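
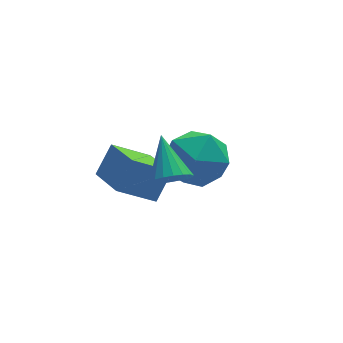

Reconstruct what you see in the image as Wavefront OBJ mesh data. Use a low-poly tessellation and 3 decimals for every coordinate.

v 1.841 -0.975 -1.588
v 2.452 -1.352 -0.956
v 0.748 -1.968 -1.124
v 1.359 -2.345 -0.492
v 1.026 -1.458 -0.363
v 1.702 -0.844 -0.651
v 1.498 -2.476 -1.429
v 2.174 -1.862 -1.717
v 2.241 -2.28 -0.858
v 1.949 -1.651 -0.2
v 1.251 -1.669 -1.88
v 0.959 -1.04 -1.222
v 0.253 -4.098 0.542
v 0.639 -4.336 0.816
v 0.287 -3.122 1.338
v 0.758 -4.209 0.656
v 0.777 -4.061 0.474
v 0.692 -3.92 0.305
v 0.52 -3.814 0.183
v 0.296 -3.764 0.132
v 0.062 -3.781 0.162
v -0.133 -3.86 0.267
v -0.253 -3.986 0.427
v -0.272 -4.134 0.609
v -0.187 -4.276 0.778
v -0.015 -4.381 0.9
v 0.21 -4.431 0.951
v 0.443 -4.415 0.921
v 0.411 -2.206 -1.972
v -0.571 -2.124 -1.379
v 0.235 -0.809 -2.458
v -0.747 -0.726 -1.865
v 0.907 -1.874 -1.195
v -0.075 -1.791 -0.602
v 0.731 -0.476 -1.681
v -0.251 -0.394 -1.088
f 1 12 6
f 1 6 2
f 1 2 8
f 1 8 11
f 1 11 12
f 2 6 10
f 6 12 5
f 12 11 3
f 11 8 7
f 8 2 9
f 4 10 5
f 4 5 3
f 4 3 7
f 4 7 9
f 4 9 10
f 5 10 6
f 3 5 12
f 7 3 11
f 9 7 8
f 10 9 2
f 14 13 16
f 14 16 15
f 16 13 17
f 16 17 15
f 17 13 18
f 17 18 15
f 18 13 19
f 18 19 15
f 19 13 20
f 19 20 15
f 20 13 21
f 20 21 15
f 21 13 22
f 21 22 15
f 22 13 23
f 22 23 15
f 23 13 24
f 23 24 15
f 24 13 25
f 24 25 15
f 25 13 26
f 25 26 15
f 26 13 27
f 26 27 15
f 27 13 28
f 27 28 15
f 28 13 14
f 28 14 15
f 30 32 29
f 33 30 29
f 29 32 31
f 31 33 29
f 30 36 32
f 34 30 33
f 34 36 30
f 32 36 31
f 35 33 31
f 31 36 35
f 35 34 33
f 36 34 35



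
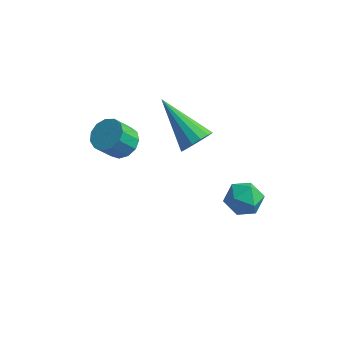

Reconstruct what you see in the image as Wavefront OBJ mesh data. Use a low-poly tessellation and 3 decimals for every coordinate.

v 1.451 -1.099 -0.838
v 1.969 -0.797 -0.359
v 2.091 -2.163 -0.861
v 2.609 -1.861 -0.382
v 1.9 -2.017 -0.133
v 1.504 -1.359 -0.118
v 2.556 -1.601 -1.102
v 2.16 -0.943 -1.087
v 2.652 -1.108 -0.521
v 2.246 -1.365 0.078
v 1.814 -1.595 -1.298
v 1.408 -1.852 -0.699
v -2.167 -2.51 1.667
v -1.695 -2.988 1.561
v -2.041 -3.508 2.368
v -2.513 -3.03 2.473
v -1.537 -2.729 1.796
v -1.882 -3.249 2.602
v -1.578 -2.401 1.989
v -1.924 -2.921 2.796
v -1.807 -2.108 2.081
v -2.153 -2.628 2.887
v -2.15 -1.942 2.04
v -2.496 -2.462 2.847
v -2.499 -1.956 1.882
v -2.844 -2.477 2.688
v -2.742 -2.147 1.655
v -3.088 -2.667 2.461
v -2.803 -2.452 1.432
v -3.148 -2.972 2.238
v -2.661 -2.776 1.283
v -3.007 -3.296 2.09
v -2.363 -3.015 1.257
v -2.709 -3.536 2.063
v -2.003 -3.094 1.36
v -2.349 -3.614 2.167
v 0.204 -1.505 1.887
v 0.481 -1.784 2.443
v -1.484 -0.895 3.033
v 0.598 -1.452 2.439
v 0.61 -1.134 2.287
v 0.513 -0.916 2.029
v 0.334 -0.856 1.732
v 0.119 -0.97 1.477
v -0.072 -1.227 1.332
v -0.189 -1.559 1.335
v -0.201 -1.876 1.487
v -0.105 -2.094 1.746
v 0.075 -2.154 2.042
v 0.289 -2.041 2.297
f 1 12 6
f 1 6 2
f 1 2 8
f 1 8 11
f 1 11 12
f 2 6 10
f 6 12 5
f 12 11 3
f 11 8 7
f 8 2 9
f 4 10 5
f 4 5 3
f 4 3 7
f 4 7 9
f 4 9 10
f 5 10 6
f 3 5 12
f 7 3 11
f 9 7 8
f 10 9 2
f 14 13 17
f 14 17 15
f 15 17 18
f 15 18 16
f 17 13 19
f 17 19 18
f 18 19 20
f 18 20 16
f 19 13 21
f 19 21 20
f 20 21 22
f 20 22 16
f 21 13 23
f 21 23 22
f 22 23 24
f 22 24 16
f 23 13 25
f 23 25 24
f 24 25 26
f 24 26 16
f 25 13 27
f 25 27 26
f 26 27 28
f 26 28 16
f 27 13 29
f 27 29 28
f 28 29 30
f 28 30 16
f 29 13 31
f 29 31 30
f 30 31 32
f 30 32 16
f 31 13 33
f 31 33 32
f 32 33 34
f 32 34 16
f 33 13 35
f 33 35 34
f 34 35 36
f 34 36 16
f 35 13 14
f 35 14 36
f 36 14 15
f 36 15 16
f 38 37 40
f 38 40 39
f 40 37 41
f 40 41 39
f 41 37 42
f 41 42 39
f 42 37 43
f 42 43 39
f 43 37 44
f 43 44 39
f 44 37 45
f 44 45 39
f 45 37 46
f 45 46 39
f 46 37 47
f 46 47 39
f 47 37 48
f 47 48 39
f 48 37 49
f 48 49 39
f 49 37 50
f 49 50 39
f 50 37 38
f 50 38 39



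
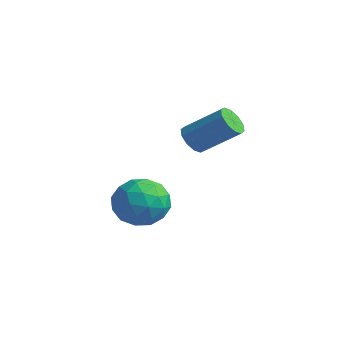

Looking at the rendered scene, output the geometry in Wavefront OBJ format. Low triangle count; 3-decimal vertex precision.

v -1.021 2.471 -2.166
v -0.612 2.682 -1.388
v -1.128 1.078 -1.732
v -0.719 1.289 -0.954
v -1.553 1.594 -1.123
v -1.487 2.455 -1.391
v -0.253 1.305 -1.729
v -0.187 2.166 -1.997
v -0.137 1.962 -1.118
v -0.94 2.14 -0.743
v -0.8 1.62 -2.377
v -1.603 1.798 -2.002
v -0.807 2.699 -1.815
v -0.933 1.061 -1.305
v -1.423 1.24 -1.404
v -1.183 1.365 -0.947
v -1.322 2.565 -1.817
v -1.081 2.689 -1.36
v -1.634 2.05 -1.204
v -0.659 1.071 -1.76
v -0.418 1.195 -1.303
v -0.557 2.395 -2.173
v -0.317 2.52 -1.716
v -0.106 1.71 -1.916
v -0.287 2.399 -1.199
v -0.35 1.581 -0.944
v -0.076 1.59 -1.399
v -0.038 2.096 -1.557
v -0.759 2.504 -0.979
v -0.822 1.686 -0.724
v -1.313 1.865 -0.823
v -1.274 2.371 -0.981
v -0.48 2.081 -0.82
v -0.918 2.074 -2.396
v -0.981 1.256 -2.141
v -0.466 1.389 -2.139
v -0.427 1.895 -2.297
v -1.39 2.179 -2.176
v -1.453 1.361 -1.921
v -1.702 1.664 -1.563
v -1.664 2.17 -1.721
v -1.26 1.679 -2.3
v 0.245 2.837 1.002
v 0.55 2.417 1.033
v 1.439 3.123 1.869
v 1.135 3.543 1.838
v 0.647 2.592 0.781
v 1.537 3.298 1.617
v 0.591 2.861 0.614
v 1.48 3.567 1.45
v 0.403 3.12 0.595
v 1.292 3.826 1.431
v 0.154 3.272 0.732
v 1.043 3.978 1.568
v -0.059 3.257 0.971
v 0.83 3.963 1.807
v -0.157 3.082 1.223
v 0.733 3.788 2.059
v -0.1 2.813 1.39
v 0.789 3.519 2.226
v 0.088 2.554 1.409
v 0.977 3.26 2.245
v 0.337 2.402 1.272
v 1.226 3.108 2.108
f 1 38 17
f 38 12 41
f 17 41 6
f 38 41 17
f 1 17 13
f 17 6 18
f 13 18 2
f 17 18 13
f 1 13 22
f 13 2 23
f 22 23 8
f 13 23 22
f 1 22 34
f 22 8 37
f 34 37 11
f 22 37 34
f 1 34 38
f 34 11 42
f 38 42 12
f 34 42 38
f 2 18 29
f 18 6 32
f 29 32 10
f 18 32 29
f 6 41 19
f 41 12 40
f 19 40 5
f 41 40 19
f 12 42 39
f 42 11 35
f 39 35 3
f 42 35 39
f 11 37 36
f 37 8 24
f 36 24 7
f 37 24 36
f 8 23 28
f 23 2 25
f 28 25 9
f 23 25 28
f 4 30 16
f 30 10 31
f 16 31 5
f 30 31 16
f 4 16 14
f 16 5 15
f 14 15 3
f 16 15 14
f 4 14 21
f 14 3 20
f 21 20 7
f 14 20 21
f 4 21 26
f 21 7 27
f 26 27 9
f 21 27 26
f 4 26 30
f 26 9 33
f 30 33 10
f 26 33 30
f 5 31 19
f 31 10 32
f 19 32 6
f 31 32 19
f 3 15 39
f 15 5 40
f 39 40 12
f 15 40 39
f 7 20 36
f 20 3 35
f 36 35 11
f 20 35 36
f 9 27 28
f 27 7 24
f 28 24 8
f 27 24 28
f 10 33 29
f 33 9 25
f 29 25 2
f 33 25 29
f 44 43 47
f 44 47 45
f 45 47 48
f 45 48 46
f 47 43 49
f 47 49 48
f 48 49 50
f 48 50 46
f 49 43 51
f 49 51 50
f 50 51 52
f 50 52 46
f 51 43 53
f 51 53 52
f 52 53 54
f 52 54 46
f 53 43 55
f 53 55 54
f 54 55 56
f 54 56 46
f 55 43 57
f 55 57 56
f 56 57 58
f 56 58 46
f 57 43 59
f 57 59 58
f 58 59 60
f 58 60 46
f 59 43 61
f 59 61 60
f 60 61 62
f 60 62 46
f 61 43 63
f 61 63 62
f 62 63 64
f 62 64 46
f 63 43 44
f 63 44 64
f 64 44 45
f 64 45 46



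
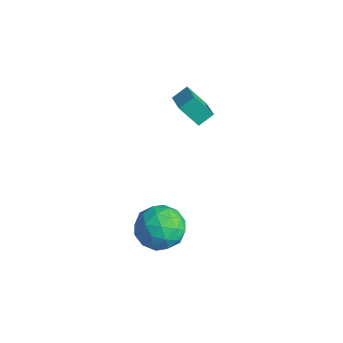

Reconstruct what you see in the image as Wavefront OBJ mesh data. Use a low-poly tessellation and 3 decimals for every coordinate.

v 1.152 -1.52 -2.206
v 2.248 -1.834 -2.608
v 1.272 -2.886 -0.812
v 2.368 -3.2 -1.214
v 2.205 -2.13 -0.675
v 2.131 -1.285 -1.537
v 1.389 -3.435 -1.883
v 1.315 -2.59 -2.745
v 2.395 -3.017 -2.409
v 2.899 -2.211 -1.662
v 0.621 -2.509 -1.758
v 1.125 -1.703 -1.011
v 1.689 -1.557 -2.53
v 1.831 -3.163 -0.89
v 1.735 -2.534 -0.574
v 2.379 -2.719 -0.81
v 1.621 -1.234 -1.9
v 2.265 -1.419 -2.136
v 2.24 -1.593 -1
v 1.255 -3.301 -1.284
v 1.899 -3.486 -1.52
v 1.141 -2.001 -2.61
v 1.785 -2.186 -2.846
v 1.28 -3.127 -2.42
v 2.42 -2.437 -2.649
v 2.49 -3.24 -1.829
v 1.915 -3.378 -2.222
v 1.871 -2.881 -2.729
v 2.717 -1.963 -2.21
v 2.787 -2.766 -1.39
v 2.692 -2.137 -1.073
v 2.648 -1.641 -1.58
v 2.803 -2.659 -2.092
v 0.733 -1.954 -2.03
v 0.803 -2.757 -1.21
v 0.872 -3.079 -1.84
v 0.828 -2.583 -2.347
v 1.03 -1.48 -1.591
v 1.1 -2.283 -0.771
v 1.649 -1.839 -0.691
v 1.605 -1.342 -1.198
v 0.717 -2.061 -1.328
v -4.409 2.585 -0.251
v -3.172 2.109 0.229
v -4.304 3.362 0.249
v -3.067 2.886 0.729
v -3.733 3.214 -1.369
v -2.496 2.738 -0.889
v -3.628 3.991 -0.869
v -2.391 3.515 -0.389
f 1 38 17
f 38 12 41
f 17 41 6
f 38 41 17
f 1 17 13
f 17 6 18
f 13 18 2
f 17 18 13
f 1 13 22
f 13 2 23
f 22 23 8
f 13 23 22
f 1 22 34
f 22 8 37
f 34 37 11
f 22 37 34
f 1 34 38
f 34 11 42
f 38 42 12
f 34 42 38
f 2 18 29
f 18 6 32
f 29 32 10
f 18 32 29
f 6 41 19
f 41 12 40
f 19 40 5
f 41 40 19
f 12 42 39
f 42 11 35
f 39 35 3
f 42 35 39
f 11 37 36
f 37 8 24
f 36 24 7
f 37 24 36
f 8 23 28
f 23 2 25
f 28 25 9
f 23 25 28
f 4 30 16
f 30 10 31
f 16 31 5
f 30 31 16
f 4 16 14
f 16 5 15
f 14 15 3
f 16 15 14
f 4 14 21
f 14 3 20
f 21 20 7
f 14 20 21
f 4 21 26
f 21 7 27
f 26 27 9
f 21 27 26
f 4 26 30
f 26 9 33
f 30 33 10
f 26 33 30
f 5 31 19
f 31 10 32
f 19 32 6
f 31 32 19
f 3 15 39
f 15 5 40
f 39 40 12
f 15 40 39
f 7 20 36
f 20 3 35
f 36 35 11
f 20 35 36
f 9 27 28
f 27 7 24
f 28 24 8
f 27 24 28
f 10 33 29
f 33 9 25
f 29 25 2
f 33 25 29
f 44 46 43
f 47 44 43
f 43 46 45
f 45 47 43
f 44 50 46
f 48 44 47
f 48 50 44
f 46 50 45
f 49 47 45
f 45 50 49
f 49 48 47
f 50 48 49



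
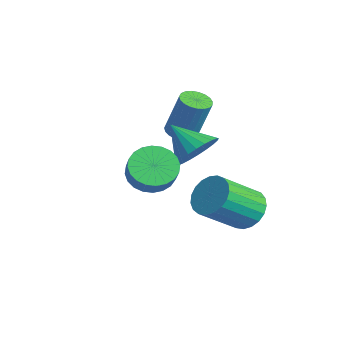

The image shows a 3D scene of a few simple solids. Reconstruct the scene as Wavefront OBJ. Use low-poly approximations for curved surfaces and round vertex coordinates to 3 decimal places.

v -2.184 0.781 0.613
v -1.555 0.519 0.507
v -1.047 0.936 2.48
v -1.676 1.199 2.587
v -1.517 0.795 0.439
v -1.009 1.212 2.412
v -1.594 1.069 0.401
v -1.086 1.486 2.374
v -1.773 1.293 0.399
v -1.265 1.71 2.373
v -2.024 1.428 0.435
v -1.515 1.846 2.408
v -2.302 1.452 0.502
v -1.794 1.869 2.475
v -2.559 1.36 0.588
v -2.051 1.777 2.561
v -2.752 1.167 0.678
v -2.244 1.585 2.651
v -2.847 0.908 0.757
v -2.339 1.326 2.73
v -2.827 0.627 0.811
v -2.319 1.045 2.785
v -2.696 0.373 0.831
v -2.188 0.79 2.805
v -2.476 0.189 0.814
v -1.968 0.607 2.787
v -2.206 0.108 0.761
v -1.698 0.525 2.735
v -1.932 0.143 0.684
v -1.424 0.56 2.657
v -1.702 0.288 0.593
v -1.194 0.706 2.567
v 2.47 1.379 -1.373
v 3.163 1.841 -0.875
v 3.302 0.184 0.471
v 2.61 -0.279 -0.027
v 2.828 1.965 -0.688
v 2.967 0.308 0.658
v 2.431 1.988 -0.619
v 2.57 0.33 0.727
v 2.041 1.905 -0.681
v 2.18 0.247 0.666
v 1.725 1.731 -0.862
v 1.864 0.074 0.484
v 1.538 1.497 -1.132
v 1.677 -0.161 0.215
v 1.513 1.242 -1.443
v 1.652 -0.416 -0.097
v 1.653 1.01 -1.742
v 1.792 -0.647 -0.396
v 1.934 0.843 -1.978
v 2.073 -0.815 -0.632
v 2.308 0.768 -2.109
v 2.447 -0.89 -0.762
v 2.71 0.798 -2.112
v 2.849 -0.859 -0.766
v 3.071 0.93 -1.988
v 3.21 -0.728 -0.642
v 3.328 1.138 -1.758
v 3.467 -0.519 -0.412
v 3.436 1.389 -1.461
v 3.576 -0.269 -0.114
v 3.378 1.637 -1.149
v 3.517 -0.02 0.198
v 1.328 -2.11 0.966
v 2.042 -2.344 0.336
v 2.685 -2.504 1.124
v 1.972 -2.27 1.754
v 2.093 -1.967 0.37
v 2.737 -2.126 1.158
v 2.028 -1.612 0.495
v 2.672 -1.771 1.283
v 1.857 -1.332 0.692
v 2.5 -1.491 1.48
v 1.605 -1.171 0.93
v 2.248 -1.33 1.718
v 1.311 -1.153 1.174
v 1.954 -1.312 1.962
v 1.019 -1.281 1.386
v 1.663 -1.44 2.174
v 0.775 -1.535 1.534
v 1.419 -1.694 2.322
v 0.615 -1.876 1.596
v 1.258 -2.036 2.384
v 0.563 -2.254 1.562
v 1.207 -2.413 2.35
v 0.628 -2.609 1.437
v 1.272 -2.768 2.225
v 0.8 -2.889 1.24
v 1.443 -3.048 2.028
v 1.052 -3.05 1.002
v 1.695 -3.209 1.79
v 1.346 -3.068 0.758
v 1.989 -3.227 1.546
v 1.637 -2.94 0.546
v 2.281 -3.099 1.334
v 1.881 -2.686 0.398
v 2.525 -2.845 1.186
v 1.377 -0.204 1.643
v 2.028 -0.897 2.039
v 0.163 -0.776 2.637
v 2.084 -0.586 2.287
v 2.033 -0.217 2.437
v 1.882 0.155 2.466
v 1.654 0.471 2.37
v 1.384 0.685 2.163
v 1.113 0.763 1.877
v 0.882 0.695 1.555
v 0.726 0.489 1.247
v 0.67 0.178 0.999
v 0.721 -0.192 0.849
v 0.872 -0.563 0.82
v 1.1 -0.88 0.916
v 1.37 -1.094 1.123
v 1.641 -1.172 1.409
v 1.872 -1.103 1.731
f 2 1 5
f 2 5 3
f 3 5 6
f 3 6 4
f 5 1 7
f 5 7 6
f 6 7 8
f 6 8 4
f 7 1 9
f 7 9 8
f 8 9 10
f 8 10 4
f 9 1 11
f 9 11 10
f 10 11 12
f 10 12 4
f 11 1 13
f 11 13 12
f 12 13 14
f 12 14 4
f 13 1 15
f 13 15 14
f 14 15 16
f 14 16 4
f 15 1 17
f 15 17 16
f 16 17 18
f 16 18 4
f 17 1 19
f 17 19 18
f 18 19 20
f 18 20 4
f 19 1 21
f 19 21 20
f 20 21 22
f 20 22 4
f 21 1 23
f 21 23 22
f 22 23 24
f 22 24 4
f 23 1 25
f 23 25 24
f 24 25 26
f 24 26 4
f 25 1 27
f 25 27 26
f 26 27 28
f 26 28 4
f 27 1 29
f 27 29 28
f 28 29 30
f 28 30 4
f 29 1 31
f 29 31 30
f 30 31 32
f 30 32 4
f 31 1 2
f 31 2 32
f 32 2 3
f 32 3 4
f 34 33 37
f 34 37 35
f 35 37 38
f 35 38 36
f 37 33 39
f 37 39 38
f 38 39 40
f 38 40 36
f 39 33 41
f 39 41 40
f 40 41 42
f 40 42 36
f 41 33 43
f 41 43 42
f 42 43 44
f 42 44 36
f 43 33 45
f 43 45 44
f 44 45 46
f 44 46 36
f 45 33 47
f 45 47 46
f 46 47 48
f 46 48 36
f 47 33 49
f 47 49 48
f 48 49 50
f 48 50 36
f 49 33 51
f 49 51 50
f 50 51 52
f 50 52 36
f 51 33 53
f 51 53 52
f 52 53 54
f 52 54 36
f 53 33 55
f 53 55 54
f 54 55 56
f 54 56 36
f 55 33 57
f 55 57 56
f 56 57 58
f 56 58 36
f 57 33 59
f 57 59 58
f 58 59 60
f 58 60 36
f 59 33 61
f 59 61 60
f 60 61 62
f 60 62 36
f 61 33 63
f 61 63 62
f 62 63 64
f 62 64 36
f 63 33 34
f 63 34 64
f 64 34 35
f 64 35 36
f 66 65 69
f 66 69 67
f 67 69 70
f 67 70 68
f 69 65 71
f 69 71 70
f 70 71 72
f 70 72 68
f 71 65 73
f 71 73 72
f 72 73 74
f 72 74 68
f 73 65 75
f 73 75 74
f 74 75 76
f 74 76 68
f 75 65 77
f 75 77 76
f 76 77 78
f 76 78 68
f 77 65 79
f 77 79 78
f 78 79 80
f 78 80 68
f 79 65 81
f 79 81 80
f 80 81 82
f 80 82 68
f 81 65 83
f 81 83 82
f 82 83 84
f 82 84 68
f 83 65 85
f 83 85 84
f 84 85 86
f 84 86 68
f 85 65 87
f 85 87 86
f 86 87 88
f 86 88 68
f 87 65 89
f 87 89 88
f 88 89 90
f 88 90 68
f 89 65 91
f 89 91 90
f 90 91 92
f 90 92 68
f 91 65 93
f 91 93 92
f 92 93 94
f 92 94 68
f 93 65 95
f 93 95 94
f 94 95 96
f 94 96 68
f 95 65 97
f 95 97 96
f 96 97 98
f 96 98 68
f 97 65 66
f 97 66 98
f 98 66 67
f 98 67 68
f 100 99 102
f 100 102 101
f 102 99 103
f 102 103 101
f 103 99 104
f 103 104 101
f 104 99 105
f 104 105 101
f 105 99 106
f 105 106 101
f 106 99 107
f 106 107 101
f 107 99 108
f 107 108 101
f 108 99 109
f 108 109 101
f 109 99 110
f 109 110 101
f 110 99 111
f 110 111 101
f 111 99 112
f 111 112 101
f 112 99 113
f 112 113 101
f 113 99 114
f 113 114 101
f 114 99 115
f 114 115 101
f 115 99 116
f 115 116 101
f 116 99 100
f 116 100 101



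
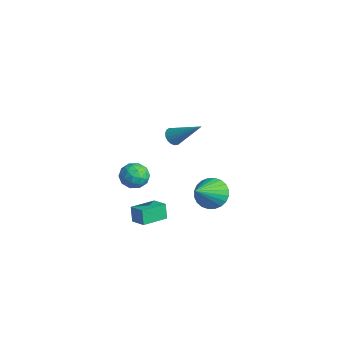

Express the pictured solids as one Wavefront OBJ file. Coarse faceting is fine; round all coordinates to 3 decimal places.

v -0.134 -1.138 2.659
v 0.224 -1.065 2.247
v 1.134 -0.222 3.921
v 0.087 -0.862 2.237
v -0.094 -0.714 2.311
v -0.282 -0.65 2.453
v -0.441 -0.683 2.637
v -0.539 -0.806 2.824
v -0.557 -0.994 2.979
v -0.491 -1.211 3.071
v -0.354 -1.414 3.08
v -0.174 -1.562 3.007
v 0.015 -1.626 2.864
v 0.174 -1.594 2.681
v 0.272 -1.471 2.493
v 0.29 -1.282 2.338
v -1.742 1.848 -3.767
v -0.865 1.986 -4.228
v -0.838 0.432 -2.473
v -0.846 2.255 -3.947
v -0.964 2.462 -3.638
v -1.2 2.576 -3.349
v -1.518 2.579 -3.123
v -1.871 2.471 -2.996
v -2.203 2.267 -2.986
v -2.466 2 -3.095
v -2.618 1.71 -3.306
v -2.637 1.44 -3.588
v -2.52 1.233 -3.897
v -2.284 1.119 -4.186
v -1.965 1.116 -4.411
v -1.613 1.224 -4.539
v -1.28 1.428 -4.549
v -1.017 1.695 -4.44
v 0.684 -3.795 -2.325
v 0.401 -3.736 -1.451
v 0.394 -2.377 -2.515
v 0.111 -2.318 -1.641
v 1.549 -3.582 -2.059
v 1.266 -3.523 -1.185
v 1.259 -2.164 -2.249
v 0.976 -2.105 -1.375
v -2.312 -1.768 -2.25
v -1.868 -1.791 -1.524
v -3.292 -2.549 -1.676
v -2.848 -2.572 -0.95
v -3.208 -1.844 -1.205
v -2.602 -1.361 -1.56
v -2.558 -2.979 -1.64
v -1.952 -2.496 -1.995
v -2.02 -2.54 -1.147
v -2.421 -1.838 -0.878
v -2.739 -2.502 -2.322
v -3.14 -1.8 -2.053
v -2.004 -1.711 -1.937
v -3.156 -2.629 -1.263
v -3.367 -2.201 -1.413
v -3.106 -2.215 -0.986
v -2.436 -1.458 -1.959
v -2.175 -1.472 -1.532
v -2.962 -1.503 -1.345
v -2.985 -2.868 -1.668
v -2.724 -2.882 -1.241
v -2.054 -2.125 -2.214
v -1.793 -2.139 -1.787
v -2.198 -2.837 -1.855
v -1.832 -2.165 -1.289
v -2.408 -2.624 -0.951
v -2.238 -2.863 -1.357
v -1.882 -2.579 -1.566
v -2.068 -1.753 -1.131
v -2.644 -2.211 -0.794
v -2.856 -1.783 -0.944
v -2.5 -1.5 -1.152
v -2.157 -2.192 -0.909
v -2.516 -2.129 -2.406
v -3.092 -2.587 -2.069
v -2.66 -2.84 -2.048
v -2.304 -2.557 -2.256
v -2.752 -1.716 -2.249
v -3.328 -2.175 -1.911
v -3.278 -1.761 -1.634
v -2.922 -1.477 -1.843
v -3.003 -2.148 -2.291
f 2 1 4
f 2 4 3
f 4 1 5
f 4 5 3
f 5 1 6
f 5 6 3
f 6 1 7
f 6 7 3
f 7 1 8
f 7 8 3
f 8 1 9
f 8 9 3
f 9 1 10
f 9 10 3
f 10 1 11
f 10 11 3
f 11 1 12
f 11 12 3
f 12 1 13
f 12 13 3
f 13 1 14
f 13 14 3
f 14 1 15
f 14 15 3
f 15 1 16
f 15 16 3
f 16 1 2
f 16 2 3
f 18 17 20
f 18 20 19
f 20 17 21
f 20 21 19
f 21 17 22
f 21 22 19
f 22 17 23
f 22 23 19
f 23 17 24
f 23 24 19
f 24 17 25
f 24 25 19
f 25 17 26
f 25 26 19
f 26 17 27
f 26 27 19
f 27 17 28
f 27 28 19
f 28 17 29
f 28 29 19
f 29 17 30
f 29 30 19
f 30 17 31
f 30 31 19
f 31 17 32
f 31 32 19
f 32 17 33
f 32 33 19
f 33 17 34
f 33 34 19
f 34 17 18
f 34 18 19
f 36 38 35
f 39 36 35
f 35 38 37
f 37 39 35
f 36 42 38
f 40 36 39
f 40 42 36
f 38 42 37
f 41 39 37
f 37 42 41
f 41 40 39
f 42 40 41
f 43 80 59
f 80 54 83
f 59 83 48
f 80 83 59
f 43 59 55
f 59 48 60
f 55 60 44
f 59 60 55
f 43 55 64
f 55 44 65
f 64 65 50
f 55 65 64
f 43 64 76
f 64 50 79
f 76 79 53
f 64 79 76
f 43 76 80
f 76 53 84
f 80 84 54
f 76 84 80
f 44 60 71
f 60 48 74
f 71 74 52
f 60 74 71
f 48 83 61
f 83 54 82
f 61 82 47
f 83 82 61
f 54 84 81
f 84 53 77
f 81 77 45
f 84 77 81
f 53 79 78
f 79 50 66
f 78 66 49
f 79 66 78
f 50 65 70
f 65 44 67
f 70 67 51
f 65 67 70
f 46 72 58
f 72 52 73
f 58 73 47
f 72 73 58
f 46 58 56
f 58 47 57
f 56 57 45
f 58 57 56
f 46 56 63
f 56 45 62
f 63 62 49
f 56 62 63
f 46 63 68
f 63 49 69
f 68 69 51
f 63 69 68
f 46 68 72
f 68 51 75
f 72 75 52
f 68 75 72
f 47 73 61
f 73 52 74
f 61 74 48
f 73 74 61
f 45 57 81
f 57 47 82
f 81 82 54
f 57 82 81
f 49 62 78
f 62 45 77
f 78 77 53
f 62 77 78
f 51 69 70
f 69 49 66
f 70 66 50
f 69 66 70
f 52 75 71
f 75 51 67
f 71 67 44
f 75 67 71



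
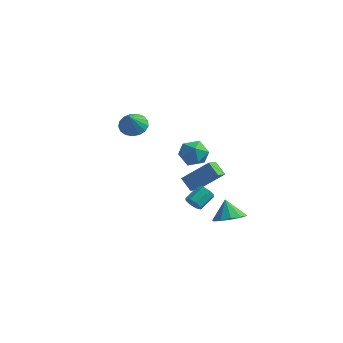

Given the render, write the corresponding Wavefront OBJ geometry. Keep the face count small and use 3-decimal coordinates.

v 3.783 -1.17 -1.696
v 4.665 -0.77 -1.411
v 3.257 -0.83 -0.544
v 4.334 -0.323 -1.694
v 3.792 -0.2 -1.977
v 3.246 -0.447 -2.153
v 2.905 -0.97 -2.155
v 2.9 -1.569 -1.98
v 3.231 -2.016 -1.697
v 3.773 -2.14 -1.414
v 4.319 -1.893 -1.238
v 4.66 -1.37 -1.236
v 1.236 -1.381 3.532
v 1.991 -1.506 4.108
v 1.809 -2.434 2.552
v 2.564 -2.559 3.128
v 1.697 -2.854 3.405
v 1.343 -2.203 4.01
v 2.457 -1.737 2.65
v 2.103 -1.086 3.255
v 2.745 -1.726 3.562
v 2.275 -2.416 4.029
v 1.525 -1.524 2.631
v 1.055 -2.214 3.098
v -3.9 0.687 2.571
v -3.223 0.319 2.124
v -3.6 -0.167 3.729
v -3.046 0.651 2.323
v -3.064 0.992 2.578
v -3.274 1.262 2.832
v -3.627 1.401 3.026
v -4.043 1.376 3.115
v -4.426 1.193 3.08
v -4.688 0.894 2.928
v -4.771 0.548 2.694
v -4.653 0.233 2.432
v -4.363 0.022 2.202
v -3.967 -0.036 2.056
v -3.556 0.071 2.028
v 1.902 -1.992 -0.741
v 2.323 -1.869 -1.121
v 2.538 -0.866 -0.559
v 2.118 -0.988 -0.179
v 1.927 -1.712 -1.249
v 2.143 -0.709 -0.687
v 1.517 -1.719 -1.079
v 1.733 -0.716 -0.517
v 1.333 -1.886 -0.711
v 1.548 -0.883 -0.149
v 1.482 -2.114 -0.361
v 1.697 -1.111 0.201
v 1.877 -2.271 -0.233
v 2.093 -1.268 0.329
v 2.287 -2.264 -0.403
v 2.503 -1.261 0.159
v 2.472 -2.097 -0.771
v 2.687 -1.094 -0.209
v 1.146 -1.081 -0.408
v 0.379 -0.863 0.245
v 1.063 -0.207 -0.796
v 0.297 0.011 -0.144
v 2.503 -0.351 0.944
v 1.737 -0.133 1.596
v 2.421 0.523 0.555
v 1.654 0.741 1.208
f 2 1 4
f 2 4 3
f 4 1 5
f 4 5 3
f 5 1 6
f 5 6 3
f 6 1 7
f 6 7 3
f 7 1 8
f 7 8 3
f 8 1 9
f 8 9 3
f 9 1 10
f 9 10 3
f 10 1 11
f 10 11 3
f 11 1 12
f 11 12 3
f 12 1 2
f 12 2 3
f 13 24 18
f 13 18 14
f 13 14 20
f 13 20 23
f 13 23 24
f 14 18 22
f 18 24 17
f 24 23 15
f 23 20 19
f 20 14 21
f 16 22 17
f 16 17 15
f 16 15 19
f 16 19 21
f 16 21 22
f 17 22 18
f 15 17 24
f 19 15 23
f 21 19 20
f 22 21 14
f 26 25 28
f 26 28 27
f 28 25 29
f 28 29 27
f 29 25 30
f 29 30 27
f 30 25 31
f 30 31 27
f 31 25 32
f 31 32 27
f 32 25 33
f 32 33 27
f 33 25 34
f 33 34 27
f 34 25 35
f 34 35 27
f 35 25 36
f 35 36 27
f 36 25 37
f 36 37 27
f 37 25 38
f 37 38 27
f 38 25 39
f 38 39 27
f 39 25 26
f 39 26 27
f 41 40 44
f 41 44 42
f 42 44 45
f 42 45 43
f 44 40 46
f 44 46 45
f 45 46 47
f 45 47 43
f 46 40 48
f 46 48 47
f 47 48 49
f 47 49 43
f 48 40 50
f 48 50 49
f 49 50 51
f 49 51 43
f 50 40 52
f 50 52 51
f 51 52 53
f 51 53 43
f 52 40 54
f 52 54 53
f 53 54 55
f 53 55 43
f 54 40 56
f 54 56 55
f 55 56 57
f 55 57 43
f 56 40 41
f 56 41 57
f 57 41 42
f 57 42 43
f 59 61 58
f 62 59 58
f 58 61 60
f 60 62 58
f 59 65 61
f 63 59 62
f 63 65 59
f 61 65 60
f 64 62 60
f 60 65 64
f 64 63 62
f 65 63 64



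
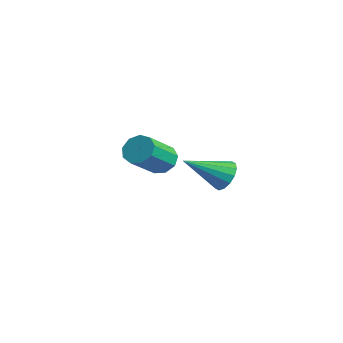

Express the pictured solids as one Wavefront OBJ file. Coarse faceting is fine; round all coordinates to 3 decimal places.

v 0.84 2.273 2.623
v 1.023 1.968 2.191
v 0.56 1.067 3.357
v 1.258 2.014 2.355
v 1.38 2.129 2.591
v 1.358 2.283 2.836
v 1.197 2.434 3.023
v 0.94 2.543 3.103
v 0.656 2.579 3.055
v 0.422 2.533 2.89
v 0.3 2.418 2.654
v 0.322 2.264 2.41
v 0.483 2.112 2.222
v 0.74 2.004 2.142
v -2.958 2.161 1.762
v -2.52 2.072 1.408
v -2.065 1.069 2.223
v -2.502 1.159 2.578
v -2.422 2.336 1.678
v -1.966 1.333 2.493
v -2.574 2.518 1.987
v -2.119 1.515 2.802
v -2.905 2.533 2.191
v -2.45 1.531 3.006
v -3.262 2.375 2.195
v -2.806 1.372 3.01
v -3.476 2.116 1.996
v -3.02 1.114 2.811
v -3.447 1.879 1.688
v -2.992 0.876 2.503
v -3.19 1.774 1.415
v -2.734 0.771 2.23
v -2.824 1.85 1.304
v -2.368 0.847 2.119
f 2 1 4
f 2 4 3
f 4 1 5
f 4 5 3
f 5 1 6
f 5 6 3
f 6 1 7
f 6 7 3
f 7 1 8
f 7 8 3
f 8 1 9
f 8 9 3
f 9 1 10
f 9 10 3
f 10 1 11
f 10 11 3
f 11 1 12
f 11 12 3
f 12 1 13
f 12 13 3
f 13 1 14
f 13 14 3
f 14 1 2
f 14 2 3
f 16 15 19
f 16 19 17
f 17 19 20
f 17 20 18
f 19 15 21
f 19 21 20
f 20 21 22
f 20 22 18
f 21 15 23
f 21 23 22
f 22 23 24
f 22 24 18
f 23 15 25
f 23 25 24
f 24 25 26
f 24 26 18
f 25 15 27
f 25 27 26
f 26 27 28
f 26 28 18
f 27 15 29
f 27 29 28
f 28 29 30
f 28 30 18
f 29 15 31
f 29 31 30
f 30 31 32
f 30 32 18
f 31 15 33
f 31 33 32
f 32 33 34
f 32 34 18
f 33 15 16
f 33 16 34
f 34 16 17
f 34 17 18



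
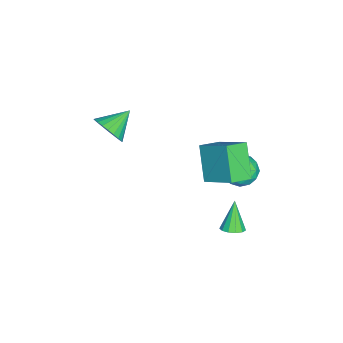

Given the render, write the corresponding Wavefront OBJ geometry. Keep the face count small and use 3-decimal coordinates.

v -0.476 -2.681 3.213
v 0.181 -2.232 3.674
v -1.524 -1.879 3.927
v 0.144 -2.023 3.384
v 0.012 -1.914 3.069
v -0.194 -1.922 2.775
v -0.444 -2.045 2.548
v -0.698 -2.265 2.422
v -0.918 -2.549 2.417
v -1.071 -2.852 2.532
v -1.134 -3.129 2.752
v -1.096 -3.338 3.041
v -0.964 -3.447 3.357
v -0.758 -3.439 3.65
v -0.509 -3.316 3.878
v -0.254 -3.096 4.003
v -0.034 -2.812 4.009
v 0.119 -2.509 3.893
v -3.603 3.577 -2.401
v -3.046 3.98 -1.705
v -3.734 2.26 -1.535
v -3.177 2.663 -0.839
v -4.078 3.006 -1.004
v -3.997 3.82 -1.54
v -2.783 2.42 -1.7
v -2.702 3.234 -2.236
v -2.54 3.264 -1.272
v -3.34 3.627 -0.842
v -3.44 2.613 -2.398
v -4.24 2.976 -1.968
v -3.313 3.894 -2.129
v -3.467 2.346 -1.111
v -3.996 2.548 -1.208
v -3.669 2.784 -0.799
v -3.872 3.801 -2.032
v -3.545 4.037 -1.623
v -4.151 3.465 -1.211
v -3.235 2.203 -1.617
v -2.908 2.439 -1.208
v -3.111 3.456 -2.441
v -2.784 3.692 -2.032
v -2.629 2.775 -2.029
v -2.688 3.71 -1.466
v -2.765 2.936 -0.956
v -2.534 2.793 -1.463
v -2.486 3.272 -1.777
v -3.158 3.923 -1.213
v -3.235 3.149 -0.703
v -3.765 3.351 -0.801
v -3.717 3.829 -1.115
v -2.861 3.503 -0.958
v -3.545 3.091 -2.537
v -3.622 2.317 -2.027
v -3.063 2.411 -2.125
v -3.015 2.889 -2.439
v -4.015 3.304 -2.284
v -4.092 2.53 -1.774
v -4.294 2.968 -1.463
v -4.246 3.447 -1.777
v -3.919 2.737 -2.282
v 2.161 3.841 -0.191
v 2.69 3.738 0.095
v 1.399 3.759 1.191
v 2.647 4.079 0.091
v 2.449 4.344 -0.002
v 2.161 4.45 -0.155
v 1.872 4.362 -0.32
v 1.675 4.108 -0.443
v 1.633 3.77 -0.487
v 1.758 3.454 -0.436
v 2.012 3.261 -0.307
v 2.313 3.252 -0.142
v 2.566 3.429 0.008
v -2.742 1.196 0.63
v -1.974 2.667 1.728
v -3.638 1.995 0.187
v -2.87 3.466 1.285
v -1.51 1.714 -0.925
v -0.742 3.185 0.173
v -2.406 2.513 -1.368
v -1.638 3.984 -0.27
f 2 1 4
f 2 4 3
f 4 1 5
f 4 5 3
f 5 1 6
f 5 6 3
f 6 1 7
f 6 7 3
f 7 1 8
f 7 8 3
f 8 1 9
f 8 9 3
f 9 1 10
f 9 10 3
f 10 1 11
f 10 11 3
f 11 1 12
f 11 12 3
f 12 1 13
f 12 13 3
f 13 1 14
f 13 14 3
f 14 1 15
f 14 15 3
f 15 1 16
f 15 16 3
f 16 1 17
f 16 17 3
f 17 1 18
f 17 18 3
f 18 1 2
f 18 2 3
f 19 56 35
f 56 30 59
f 35 59 24
f 56 59 35
f 19 35 31
f 35 24 36
f 31 36 20
f 35 36 31
f 19 31 40
f 31 20 41
f 40 41 26
f 31 41 40
f 19 40 52
f 40 26 55
f 52 55 29
f 40 55 52
f 19 52 56
f 52 29 60
f 56 60 30
f 52 60 56
f 20 36 47
f 36 24 50
f 47 50 28
f 36 50 47
f 24 59 37
f 59 30 58
f 37 58 23
f 59 58 37
f 30 60 57
f 60 29 53
f 57 53 21
f 60 53 57
f 29 55 54
f 55 26 42
f 54 42 25
f 55 42 54
f 26 41 46
f 41 20 43
f 46 43 27
f 41 43 46
f 22 48 34
f 48 28 49
f 34 49 23
f 48 49 34
f 22 34 32
f 34 23 33
f 32 33 21
f 34 33 32
f 22 32 39
f 32 21 38
f 39 38 25
f 32 38 39
f 22 39 44
f 39 25 45
f 44 45 27
f 39 45 44
f 22 44 48
f 44 27 51
f 48 51 28
f 44 51 48
f 23 49 37
f 49 28 50
f 37 50 24
f 49 50 37
f 21 33 57
f 33 23 58
f 57 58 30
f 33 58 57
f 25 38 54
f 38 21 53
f 54 53 29
f 38 53 54
f 27 45 46
f 45 25 42
f 46 42 26
f 45 42 46
f 28 51 47
f 51 27 43
f 47 43 20
f 51 43 47
f 62 61 64
f 62 64 63
f 64 61 65
f 64 65 63
f 65 61 66
f 65 66 63
f 66 61 67
f 66 67 63
f 67 61 68
f 67 68 63
f 68 61 69
f 68 69 63
f 69 61 70
f 69 70 63
f 70 61 71
f 70 71 63
f 71 61 72
f 71 72 63
f 72 61 73
f 72 73 63
f 73 61 62
f 73 62 63
f 75 77 74
f 78 75 74
f 74 77 76
f 76 78 74
f 75 81 77
f 79 75 78
f 79 81 75
f 77 81 76
f 80 78 76
f 76 81 80
f 80 79 78
f 81 79 80



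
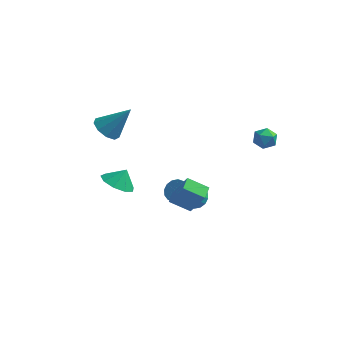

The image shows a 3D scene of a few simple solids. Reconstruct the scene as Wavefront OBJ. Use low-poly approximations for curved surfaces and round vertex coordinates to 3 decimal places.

v 3.574 4.592 0.434
v 4.283 4.37 0.508
v 3.237 3.45 0.232
v 3.946 3.228 0.306
v 3.569 3.478 0.9
v 3.778 4.184 1.025
v 3.742 3.636 -0.285
v 3.951 4.342 -0.16
v 4.387 3.779 0.064
v 4.28 3.681 0.796
v 3.24 4.139 -0.056
v 3.133 4.041 0.676
v -3.738 -0.2 2.155
v -3.055 -0.127 1.59
v -2.542 0.3 3.665
v -3.342 0.408 1.64
v -3.815 0.658 1.931
v -4.251 0.506 2.328
v -4.448 0.024 2.643
v -4.312 -0.563 2.731
v -3.908 -0.98 2.549
v -3.425 -1.033 2.183
v -3.088 -0.696 1.804
v 2.095 -3.351 -0.504
v 0.994 -3.554 0.097
v 2.032 -2.539 -0.344
v 0.932 -2.742 0.256
v 2.948 -3.578 0.984
v 1.848 -3.781 1.584
v 2.886 -2.766 1.143
v 1.785 -2.969 1.744
v 0.573 1.917 -3.975
v 0.979 1.384 -4.29
v 0.293 -0.03 -2.779
v -0.113 0.503 -2.465
v 1.211 1.547 -4.032
v 0.525 0.133 -2.522
v 1.273 1.808 -3.759
v 0.586 0.394 -2.249
v 1.146 2.099 -3.544
v 0.46 0.685 -2.034
v 0.867 2.341 -3.445
v 0.18 0.927 -1.934
v 0.508 2.47 -3.487
v -0.178 1.056 -1.977
v 0.167 2.45 -3.661
v -0.519 1.036 -2.15
v -0.065 2.287 -3.918
v -0.751 0.873 -2.408
v -0.126 2.026 -4.191
v -0.813 0.612 -2.681
v -0 1.735 -4.406
v -0.686 0.321 -2.896
v 0.28 1.493 -4.506
v -0.407 0.079 -2.995
v 0.638 1.364 -4.463
v -0.048 -0.05 -2.953
v -3.584 0.774 -3.02
v -2.827 1.234 -3.566
v -3.196 1.206 -2.12
v -3.394 1.662 -3.527
v -4.05 1.675 -3.251
v -4.487 1.266 -2.866
v -4.502 0.628 -2.554
v -4.087 0.057 -2.459
v -3.437 -0.177 -2.627
v -2.855 0.033 -2.978
v -2.615 0.591 -3.349
f 1 12 6
f 1 6 2
f 1 2 8
f 1 8 11
f 1 11 12
f 2 6 10
f 6 12 5
f 12 11 3
f 11 8 7
f 8 2 9
f 4 10 5
f 4 5 3
f 4 3 7
f 4 7 9
f 4 9 10
f 5 10 6
f 3 5 12
f 7 3 11
f 9 7 8
f 10 9 2
f 14 13 16
f 14 16 15
f 16 13 17
f 16 17 15
f 17 13 18
f 17 18 15
f 18 13 19
f 18 19 15
f 19 13 20
f 19 20 15
f 20 13 21
f 20 21 15
f 21 13 22
f 21 22 15
f 22 13 23
f 22 23 15
f 23 13 14
f 23 14 15
f 25 27 24
f 28 25 24
f 24 27 26
f 26 28 24
f 25 31 27
f 29 25 28
f 29 31 25
f 27 31 26
f 30 28 26
f 26 31 30
f 30 29 28
f 31 29 30
f 33 32 36
f 33 36 34
f 34 36 37
f 34 37 35
f 36 32 38
f 36 38 37
f 37 38 39
f 37 39 35
f 38 32 40
f 38 40 39
f 39 40 41
f 39 41 35
f 40 32 42
f 40 42 41
f 41 42 43
f 41 43 35
f 42 32 44
f 42 44 43
f 43 44 45
f 43 45 35
f 44 32 46
f 44 46 45
f 45 46 47
f 45 47 35
f 46 32 48
f 46 48 47
f 47 48 49
f 47 49 35
f 48 32 50
f 48 50 49
f 49 50 51
f 49 51 35
f 50 32 52
f 50 52 51
f 51 52 53
f 51 53 35
f 52 32 54
f 52 54 53
f 53 54 55
f 53 55 35
f 54 32 56
f 54 56 55
f 55 56 57
f 55 57 35
f 56 32 33
f 56 33 57
f 57 33 34
f 57 34 35
f 59 58 61
f 59 61 60
f 61 58 62
f 61 62 60
f 62 58 63
f 62 63 60
f 63 58 64
f 63 64 60
f 64 58 65
f 64 65 60
f 65 58 66
f 65 66 60
f 66 58 67
f 66 67 60
f 67 58 68
f 67 68 60
f 68 58 59
f 68 59 60



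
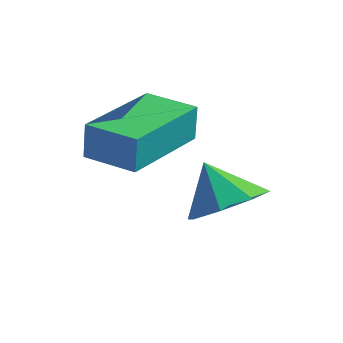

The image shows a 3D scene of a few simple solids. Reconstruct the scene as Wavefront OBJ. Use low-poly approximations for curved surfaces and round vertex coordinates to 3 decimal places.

v -2.456 3.738 1.895
v -1.961 4.26 2.267
v -3.024 3.642 2.785
v -2.44 4.542 1.992
v -2.929 4.353 1.66
v -3.14 3.804 1.466
v -2.951 3.216 1.523
v -2.472 2.934 1.798
v -1.984 3.123 2.129
v -1.772 3.673 2.324
v -4.174 1.867 3.04
v -4.08 1.839 3.864
v -4.717 3.683 3.163
v -4.624 3.656 3.987
v -3.136 2.184 2.933
v -3.043 2.157 3.757
v -3.68 4.001 3.056
v -3.586 3.973 3.88
f 2 1 4
f 2 4 3
f 4 1 5
f 4 5 3
f 5 1 6
f 5 6 3
f 6 1 7
f 6 7 3
f 7 1 8
f 7 8 3
f 8 1 9
f 8 9 3
f 9 1 10
f 9 10 3
f 10 1 2
f 10 2 3
f 12 14 11
f 15 12 11
f 11 14 13
f 13 15 11
f 12 18 14
f 16 12 15
f 16 18 12
f 14 18 13
f 17 15 13
f 13 18 17
f 17 16 15
f 18 16 17



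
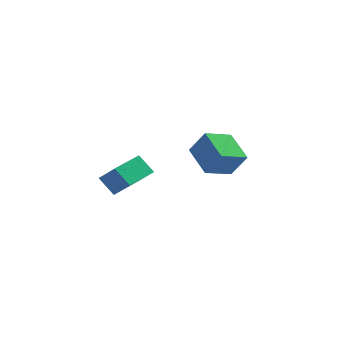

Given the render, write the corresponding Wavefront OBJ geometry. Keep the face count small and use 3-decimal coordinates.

v 1.254 3.206 -1.804
v 0.01 2.147 -1.204
v 0.334 4.733 -1.014
v -0.91 3.674 -0.414
v 2.07 3.006 -0.466
v 0.826 1.947 0.134
v 1.15 4.533 0.324
v -0.094 3.474 0.924
v -3.92 -2.973 -0.099
v -4.674 -2.564 0.769
v -2.96 -1.276 -0.064
v -3.715 -0.867 0.803
v -3.105 -3.453 0.837
v -3.86 -3.044 1.704
v -2.146 -1.756 0.871
v -2.9 -1.347 1.739
f 2 4 1
f 5 2 1
f 1 4 3
f 3 5 1
f 2 8 4
f 6 2 5
f 6 8 2
f 4 8 3
f 7 5 3
f 3 8 7
f 7 6 5
f 8 6 7
f 10 12 9
f 13 10 9
f 9 12 11
f 11 13 9
f 10 16 12
f 14 10 13
f 14 16 10
f 12 16 11
f 15 13 11
f 11 16 15
f 15 14 13
f 16 14 15



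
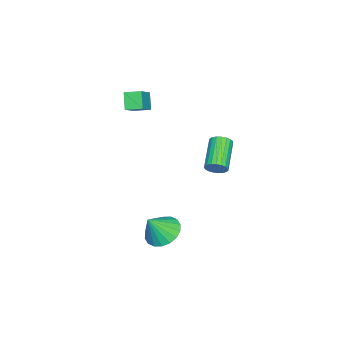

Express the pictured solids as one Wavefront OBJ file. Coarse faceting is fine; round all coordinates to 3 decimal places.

v 0.009 3.5 0.803
v 0.267 3.376 1.238
v -1.132 3.115 1.991
v -1.389 3.24 1.557
v 0.239 3.589 1.261
v -1.159 3.329 2.015
v 0.172 3.787 1.205
v -1.226 3.527 1.959
v 0.077 3.935 1.08
v -1.321 3.675 1.833
v -0.03 4.008 0.906
v -1.428 3.748 1.66
v -0.13 3.994 0.715
v -1.528 3.733 1.469
v -0.206 3.893 0.54
v -1.605 3.633 1.293
v -0.245 3.725 0.409
v -1.643 3.465 1.163
v -0.24 3.518 0.347
v -1.638 3.258 1.101
v -0.192 3.308 0.364
v -1.59 3.048 1.117
v -0.109 3.131 0.456
v -1.507 2.871 1.21
v -0.006 3.018 0.609
v -1.404 2.758 1.363
v 0.1 2.988 0.795
v -1.298 2.728 1.549
v 0.19 3.047 0.983
v -1.208 2.787 1.736
v 0.249 3.184 1.139
v -1.149 2.924 1.893
v -3.417 -1.575 1.077
v -3.936 -1.827 1.832
v -3.567 -0.795 1.233
v -4.087 -1.046 1.988
v -2.233 -1.514 1.912
v -2.753 -1.765 2.667
v -2.384 -0.733 2.068
v -2.903 -0.985 2.823
v -0.015 1.061 -4.022
v 0.782 1.329 -4.344
v 0.595 0.599 -2.898
v 0.654 1.651 -4.143
v 0.395 1.856 -3.917
v 0.054 1.904 -3.712
v -0.301 1.785 -3.569
v -0.599 1.522 -3.515
v -0.781 1.169 -3.562
v -0.812 0.794 -3.7
v -0.684 0.472 -3.902
v -0.424 0.267 -4.127
v -0.083 0.219 -4.332
v 0.271 0.338 -4.475
v 0.569 0.6 -4.529
v 0.751 0.954 -4.482
f 2 1 5
f 2 5 3
f 3 5 6
f 3 6 4
f 5 1 7
f 5 7 6
f 6 7 8
f 6 8 4
f 7 1 9
f 7 9 8
f 8 9 10
f 8 10 4
f 9 1 11
f 9 11 10
f 10 11 12
f 10 12 4
f 11 1 13
f 11 13 12
f 12 13 14
f 12 14 4
f 13 1 15
f 13 15 14
f 14 15 16
f 14 16 4
f 15 1 17
f 15 17 16
f 16 17 18
f 16 18 4
f 17 1 19
f 17 19 18
f 18 19 20
f 18 20 4
f 19 1 21
f 19 21 20
f 20 21 22
f 20 22 4
f 21 1 23
f 21 23 22
f 22 23 24
f 22 24 4
f 23 1 25
f 23 25 24
f 24 25 26
f 24 26 4
f 25 1 27
f 25 27 26
f 26 27 28
f 26 28 4
f 27 1 29
f 27 29 28
f 28 29 30
f 28 30 4
f 29 1 31
f 29 31 30
f 30 31 32
f 30 32 4
f 31 1 2
f 31 2 32
f 32 2 3
f 32 3 4
f 34 36 33
f 37 34 33
f 33 36 35
f 35 37 33
f 34 40 36
f 38 34 37
f 38 40 34
f 36 40 35
f 39 37 35
f 35 40 39
f 39 38 37
f 40 38 39
f 42 41 44
f 42 44 43
f 44 41 45
f 44 45 43
f 45 41 46
f 45 46 43
f 46 41 47
f 46 47 43
f 47 41 48
f 47 48 43
f 48 41 49
f 48 49 43
f 49 41 50
f 49 50 43
f 50 41 51
f 50 51 43
f 51 41 52
f 51 52 43
f 52 41 53
f 52 53 43
f 53 41 54
f 53 54 43
f 54 41 55
f 54 55 43
f 55 41 56
f 55 56 43
f 56 41 42
f 56 42 43



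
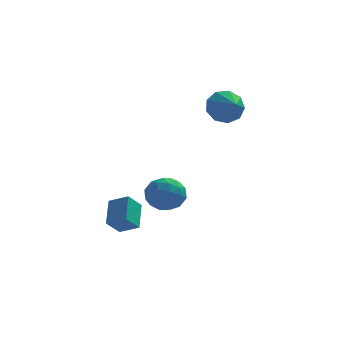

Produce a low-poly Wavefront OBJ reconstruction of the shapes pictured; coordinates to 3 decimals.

v -3.511 -0.563 -3.598
v -4.114 -1.169 -2.784
v -3.492 0.778 -2.586
v -4.095 0.172 -1.773
v -2.505 -0.932 -3.127
v -3.108 -1.538 -2.314
v -2.486 0.409 -2.116
v -3.089 -0.197 -1.302
v -1.897 -1.779 0.145
v -1.063 -1.295 -0.371
v -1.197 -3.365 -0.209
v -0.363 -2.881 -0.725
v -0.462 -2.79 0.36
v -0.894 -1.81 0.579
v -1.366 -2.85 -1.159
v -1.798 -1.87 -0.94
v -0.734 -1.957 -1.177
v -0.175 -1.921 -0.238
v -2.085 -2.739 -0.342
v -1.526 -2.703 0.597
v -1.541 -1.398 -0.082
v -0.719 -3.262 -0.498
v -0.777 -3.209 0.14
v -0.286 -2.925 -0.163
v -1.442 -1.7 0.477
v -0.952 -1.416 0.173
v -0.598 -2.295 0.603
v -1.308 -3.244 -0.753
v -0.818 -2.96 -1.057
v -1.974 -1.735 -0.417
v -1.483 -1.451 -0.72
v -1.662 -2.365 -1.183
v -0.858 -1.503 -0.859
v -0.447 -2.435 -1.067
v -1.036 -2.417 -1.322
v -1.29 -1.84 -1.193
v -0.529 -1.481 -0.307
v -0.118 -2.413 -0.515
v -0.176 -2.36 0.123
v -0.43 -1.784 0.252
v -0.336 -1.87 -0.78
v -2.142 -2.247 -0.065
v -1.731 -3.179 -0.273
v -1.83 -2.876 -0.832
v -2.084 -2.3 -0.703
v -1.813 -2.225 0.487
v -1.402 -3.157 0.279
v -0.97 -2.82 0.613
v -1.224 -2.243 0.742
v -1.924 -2.79 0.2
v 1.539 4.351 3.412
v 2.296 4.387 2.614
v 2.141 3.149 3.928
v 2.538 4.768 3.217
v 2.313 4.953 3.91
v 1.726 4.857 4.371
v 1.051 4.524 4.382
v 0.605 4.11 3.94
v 0.595 3.809 3.25
v 1.028 3.762 2.636
v 1.699 3.99 2.385
f 2 4 1
f 5 2 1
f 1 4 3
f 3 5 1
f 2 8 4
f 6 2 5
f 6 8 2
f 4 8 3
f 7 5 3
f 3 8 7
f 7 6 5
f 8 6 7
f 9 46 25
f 46 20 49
f 25 49 14
f 46 49 25
f 9 25 21
f 25 14 26
f 21 26 10
f 25 26 21
f 9 21 30
f 21 10 31
f 30 31 16
f 21 31 30
f 9 30 42
f 30 16 45
f 42 45 19
f 30 45 42
f 9 42 46
f 42 19 50
f 46 50 20
f 42 50 46
f 10 26 37
f 26 14 40
f 37 40 18
f 26 40 37
f 14 49 27
f 49 20 48
f 27 48 13
f 49 48 27
f 20 50 47
f 50 19 43
f 47 43 11
f 50 43 47
f 19 45 44
f 45 16 32
f 44 32 15
f 45 32 44
f 16 31 36
f 31 10 33
f 36 33 17
f 31 33 36
f 12 38 24
f 38 18 39
f 24 39 13
f 38 39 24
f 12 24 22
f 24 13 23
f 22 23 11
f 24 23 22
f 12 22 29
f 22 11 28
f 29 28 15
f 22 28 29
f 12 29 34
f 29 15 35
f 34 35 17
f 29 35 34
f 12 34 38
f 34 17 41
f 38 41 18
f 34 41 38
f 13 39 27
f 39 18 40
f 27 40 14
f 39 40 27
f 11 23 47
f 23 13 48
f 47 48 20
f 23 48 47
f 15 28 44
f 28 11 43
f 44 43 19
f 28 43 44
f 17 35 36
f 35 15 32
f 36 32 16
f 35 32 36
f 18 41 37
f 41 17 33
f 37 33 10
f 41 33 37
f 52 51 54
f 52 54 53
f 54 51 55
f 54 55 53
f 55 51 56
f 55 56 53
f 56 51 57
f 56 57 53
f 57 51 58
f 57 58 53
f 58 51 59
f 58 59 53
f 59 51 60
f 59 60 53
f 60 51 61
f 60 61 53
f 61 51 52
f 61 52 53



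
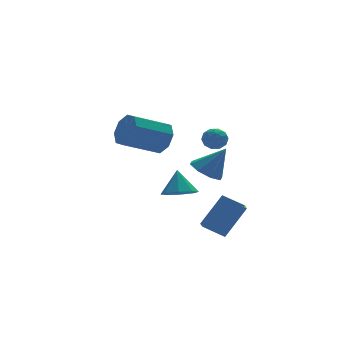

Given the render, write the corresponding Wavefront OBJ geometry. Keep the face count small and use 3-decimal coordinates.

v -0.144 -4.571 -4.059
v -0.941 -3.653 -3.571
v 0.342 -3.829 -4.658
v -0.455 -2.912 -4.17
v 1.235 -4.208 -2.49
v 0.438 -3.291 -2.002
v 1.721 -3.467 -3.089
v 0.924 -2.549 -2.601
v 1.088 3.063 -4.438
v 2.039 3.311 -4.711
v 1.292 3.817 -3.042
v 1.516 3.85 -4.926
v 0.743 3.929 -4.854
v 0.171 3.5 -4.539
v 0.137 2.816 -4.165
v 0.659 2.276 -3.951
v 1.433 2.198 -4.022
v 2.004 2.627 -4.337
v -1.508 -0.359 1.227
v -1.153 0.188 2.025
v -3.158 0.165 2.931
v -3.512 -0.381 2.133
v -1.422 0.645 1.442
v -3.427 0.622 2.347
v -1.741 0.514 0.733
v -3.746 0.491 1.638
v -1.923 -0.128 0.313
v -3.928 -0.151 1.219
v -1.862 -0.905 0.429
v -3.867 -0.928 1.335
v -1.593 -1.362 1.013
v -3.598 -1.385 1.918
v -1.274 -1.231 1.722
v -3.279 -1.254 2.627
v -1.092 -0.589 2.141
v -3.097 -0.612 3.047
v 0.505 -1.314 -1.04
v 1.258 -0.74 -1.361
v 1.435 -1.686 0.48
v 0.745 -0.348 -0.95
v 0.091 -0.521 -0.592
v -0.32 -1.159 -0.496
v -0.249 -1.888 -0.718
v 0.264 -2.281 -1.129
v 0.918 -2.107 -1.487
v 1.33 -1.469 -1.583
v 1.357 0.818 0.048
v 1.669 1.024 0.682
v 2.031 -0.164 0.038
v 2.343 0.042 0.672
v 1.637 -0.166 0.659
v 1.22 0.441 0.666
v 2.48 0.419 0.054
v 2.063 1.026 0.061
v 2.362 0.778 0.686
v 1.842 0.416 1.06
v 1.858 0.444 -0.34
v 1.338 0.082 0.034
v 1.454 1.007 0.366
v 2.246 -0.147 0.354
v 1.831 -0.27 0.346
v 2.014 -0.148 0.719
v 1.19 0.664 0.357
v 1.373 0.786 0.729
v 1.355 0.086 0.716
v 2.327 0.074 -0.009
v 2.51 0.196 0.363
v 1.686 1.008 0.001
v 1.869 1.13 0.374
v 2.345 0.774 0.004
v 2.045 0.984 0.741
v 2.441 0.407 0.735
v 2.521 0.628 0.372
v 2.276 0.985 0.376
v 1.739 0.771 0.961
v 2.135 0.194 0.954
v 1.72 0.072 0.947
v 1.475 0.428 0.951
v 2.146 0.627 0.963
v 1.565 0.666 -0.234
v 1.961 0.089 -0.241
v 2.225 0.432 -0.231
v 1.98 0.788 -0.227
v 1.259 0.453 -0.015
v 1.655 -0.124 -0.021
v 1.424 -0.125 0.344
v 1.179 0.232 0.348
v 1.554 0.233 -0.243
f 2 4 1
f 5 2 1
f 1 4 3
f 3 5 1
f 2 8 4
f 6 2 5
f 6 8 2
f 4 8 3
f 7 5 3
f 3 8 7
f 7 6 5
f 8 6 7
f 10 9 12
f 10 12 11
f 12 9 13
f 12 13 11
f 13 9 14
f 13 14 11
f 14 9 15
f 14 15 11
f 15 9 16
f 15 16 11
f 16 9 17
f 16 17 11
f 17 9 18
f 17 18 11
f 18 9 10
f 18 10 11
f 20 19 23
f 20 23 21
f 21 23 24
f 21 24 22
f 23 19 25
f 23 25 24
f 24 25 26
f 24 26 22
f 25 19 27
f 25 27 26
f 26 27 28
f 26 28 22
f 27 19 29
f 27 29 28
f 28 29 30
f 28 30 22
f 29 19 31
f 29 31 30
f 30 31 32
f 30 32 22
f 31 19 33
f 31 33 32
f 32 33 34
f 32 34 22
f 33 19 35
f 33 35 34
f 34 35 36
f 34 36 22
f 35 19 20
f 35 20 36
f 36 20 21
f 36 21 22
f 38 37 40
f 38 40 39
f 40 37 41
f 40 41 39
f 41 37 42
f 41 42 39
f 42 37 43
f 42 43 39
f 43 37 44
f 43 44 39
f 44 37 45
f 44 45 39
f 45 37 46
f 45 46 39
f 46 37 38
f 46 38 39
f 47 84 63
f 84 58 87
f 63 87 52
f 84 87 63
f 47 63 59
f 63 52 64
f 59 64 48
f 63 64 59
f 47 59 68
f 59 48 69
f 68 69 54
f 59 69 68
f 47 68 80
f 68 54 83
f 80 83 57
f 68 83 80
f 47 80 84
f 80 57 88
f 84 88 58
f 80 88 84
f 48 64 75
f 64 52 78
f 75 78 56
f 64 78 75
f 52 87 65
f 87 58 86
f 65 86 51
f 87 86 65
f 58 88 85
f 88 57 81
f 85 81 49
f 88 81 85
f 57 83 82
f 83 54 70
f 82 70 53
f 83 70 82
f 54 69 74
f 69 48 71
f 74 71 55
f 69 71 74
f 50 76 62
f 76 56 77
f 62 77 51
f 76 77 62
f 50 62 60
f 62 51 61
f 60 61 49
f 62 61 60
f 50 60 67
f 60 49 66
f 67 66 53
f 60 66 67
f 50 67 72
f 67 53 73
f 72 73 55
f 67 73 72
f 50 72 76
f 72 55 79
f 76 79 56
f 72 79 76
f 51 77 65
f 77 56 78
f 65 78 52
f 77 78 65
f 49 61 85
f 61 51 86
f 85 86 58
f 61 86 85
f 53 66 82
f 66 49 81
f 82 81 57
f 66 81 82
f 55 73 74
f 73 53 70
f 74 70 54
f 73 70 74
f 56 79 75
f 79 55 71
f 75 71 48
f 79 71 75



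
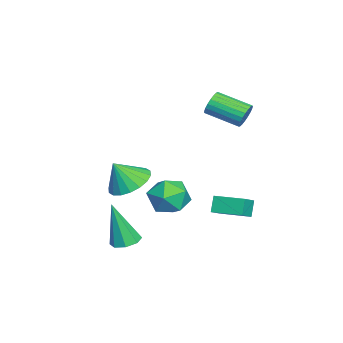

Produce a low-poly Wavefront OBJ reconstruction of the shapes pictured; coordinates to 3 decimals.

v -1.63 0.625 -1.425
v -0.861 0.316 -0.939
v -1.176 1.974 -1.284
v -0.408 1.665 -0.798
v -1.192 0.555 -2.162
v -0.424 0.246 -1.676
v -0.739 1.904 -2.021
v 0.03 1.595 -1.535
v 1.63 -3.003 -2.456
v 2.302 -2.903 -2.429
v 1.63 -3.577 -0.364
v 2.031 -2.474 -2.311
v 1.526 -2.355 -2.278
v 1.081 -2.615 -2.35
v 0.957 -3.103 -2.483
v 1.228 -3.532 -2.601
v 1.733 -3.651 -2.634
v 2.178 -3.39 -2.563
v 0.034 -0.9 0.3
v 0.411 -0.466 -0.543
v 0.929 -2.254 0.003
v 1.306 -1.82 -0.84
v 1.569 -1.463 0.079
v 1.016 -0.627 0.263
v 0.324 -2.093 -0.803
v -0.229 -1.257 -0.619
v 0.59 -1.203 -1.224
v 1.359 -0.814 -0.679
v -0.019 -1.906 0.139
v 0.75 -1.517 0.684
v -3.642 1.378 2.495
v -3.32 1.117 2.007
v -3.717 -0.399 2.557
v -4.038 -0.138 3.045
v -3.132 1.135 2.194
v -3.528 -0.38 2.744
v -3.031 1.195 2.433
v -3.428 -0.32 2.983
v -3.036 1.287 2.683
v -3.433 -0.228 3.232
v -3.146 1.395 2.9
v -3.543 -0.121 3.45
v -3.342 1.499 3.048
v -3.739 -0.016 3.597
v -3.589 1.583 3.099
v -3.986 0.067 3.649
v -3.846 1.631 3.047
v -4.242 0.116 3.596
v -4.067 1.635 2.899
v -4.463 0.12 3.448
v -4.214 1.595 2.681
v -4.611 0.08 3.23
v -4.263 1.517 2.431
v -4.66 0.002 2.98
v -4.204 1.415 2.192
v -4.601 -0.1 2.742
v -4.048 1.307 2.006
v -4.445 -0.209 2.555
v -3.822 1.211 1.904
v -4.218 -0.305 2.454
v -3.564 1.143 1.905
v -3.961 -0.372 2.454
v -3.607 -3.618 -1.785
v -2.852 -4.219 -2.271
v -3.373 -4.302 -0.575
v -2.601 -3.843 -2.107
v -2.55 -3.423 -1.88
v -2.707 -3.041 -1.634
v -3.043 -2.774 -1.418
v -3.491 -2.674 -1.275
v -3.962 -2.761 -1.233
v -4.363 -3.018 -1.3
v -4.614 -3.394 -1.464
v -4.665 -3.814 -1.691
v -4.508 -4.196 -1.937
v -4.172 -4.463 -2.153
v -3.724 -4.563 -2.296
v -3.253 -4.476 -2.338
f 2 4 1
f 5 2 1
f 1 4 3
f 3 5 1
f 2 8 4
f 6 2 5
f 6 8 2
f 4 8 3
f 7 5 3
f 3 8 7
f 7 6 5
f 8 6 7
f 10 9 12
f 10 12 11
f 12 9 13
f 12 13 11
f 13 9 14
f 13 14 11
f 14 9 15
f 14 15 11
f 15 9 16
f 15 16 11
f 16 9 17
f 16 17 11
f 17 9 18
f 17 18 11
f 18 9 10
f 18 10 11
f 19 30 24
f 19 24 20
f 19 20 26
f 19 26 29
f 19 29 30
f 20 24 28
f 24 30 23
f 30 29 21
f 29 26 25
f 26 20 27
f 22 28 23
f 22 23 21
f 22 21 25
f 22 25 27
f 22 27 28
f 23 28 24
f 21 23 30
f 25 21 29
f 27 25 26
f 28 27 20
f 32 31 35
f 32 35 33
f 33 35 36
f 33 36 34
f 35 31 37
f 35 37 36
f 36 37 38
f 36 38 34
f 37 31 39
f 37 39 38
f 38 39 40
f 38 40 34
f 39 31 41
f 39 41 40
f 40 41 42
f 40 42 34
f 41 31 43
f 41 43 42
f 42 43 44
f 42 44 34
f 43 31 45
f 43 45 44
f 44 45 46
f 44 46 34
f 45 31 47
f 45 47 46
f 46 47 48
f 46 48 34
f 47 31 49
f 47 49 48
f 48 49 50
f 48 50 34
f 49 31 51
f 49 51 50
f 50 51 52
f 50 52 34
f 51 31 53
f 51 53 52
f 52 53 54
f 52 54 34
f 53 31 55
f 53 55 54
f 54 55 56
f 54 56 34
f 55 31 57
f 55 57 56
f 56 57 58
f 56 58 34
f 57 31 59
f 57 59 58
f 58 59 60
f 58 60 34
f 59 31 61
f 59 61 60
f 60 61 62
f 60 62 34
f 61 31 32
f 61 32 62
f 62 32 33
f 62 33 34
f 64 63 66
f 64 66 65
f 66 63 67
f 66 67 65
f 67 63 68
f 67 68 65
f 68 63 69
f 68 69 65
f 69 63 70
f 69 70 65
f 70 63 71
f 70 71 65
f 71 63 72
f 71 72 65
f 72 63 73
f 72 73 65
f 73 63 74
f 73 74 65
f 74 63 75
f 74 75 65
f 75 63 76
f 75 76 65
f 76 63 77
f 76 77 65
f 77 63 78
f 77 78 65
f 78 63 64
f 78 64 65



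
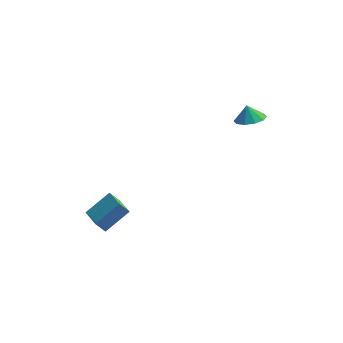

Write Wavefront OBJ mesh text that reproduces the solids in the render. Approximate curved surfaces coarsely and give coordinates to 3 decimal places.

v 3.751 2.368 2.923
v 4.606 1.924 3.259
v 3.489 2.632 3.937
v 4.736 2.529 3.136
v 4.49 3.072 2.931
v 3.961 3.346 2.723
v 3.353 3.247 2.592
v 2.896 2.812 2.587
v 2.766 2.208 2.71
v 3.013 1.665 2.915
v 3.541 1.39 3.123
v 4.149 1.49 3.254
v -4.388 -5.042 -1.756
v -3.132 -4 -0.635
v -5.274 -3.559 -2.142
v -4.018 -2.517 -1.02
v -3.822 -4.903 -2.52
v -2.566 -3.861 -1.398
v -4.708 -3.42 -2.905
v -3.452 -2.378 -1.784
f 2 1 4
f 2 4 3
f 4 1 5
f 4 5 3
f 5 1 6
f 5 6 3
f 6 1 7
f 6 7 3
f 7 1 8
f 7 8 3
f 8 1 9
f 8 9 3
f 9 1 10
f 9 10 3
f 10 1 11
f 10 11 3
f 11 1 12
f 11 12 3
f 12 1 2
f 12 2 3
f 14 16 13
f 17 14 13
f 13 16 15
f 15 17 13
f 14 20 16
f 18 14 17
f 18 20 14
f 16 20 15
f 19 17 15
f 15 20 19
f 19 18 17
f 20 18 19



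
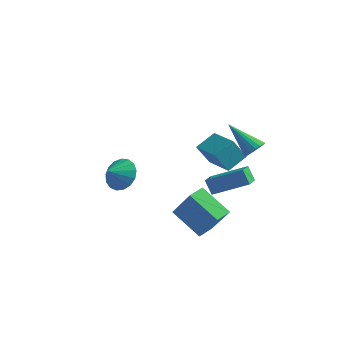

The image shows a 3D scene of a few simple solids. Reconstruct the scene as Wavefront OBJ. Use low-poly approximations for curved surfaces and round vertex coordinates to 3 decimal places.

v 4.102 1.132 2.463
v 4.473 0.895 3.008
v 2.418 1.468 3.757
v 4.535 1.201 3.009
v 4.511 1.492 2.903
v 4.407 1.713 2.709
v 4.242 1.818 2.467
v 4.049 1.788 2.224
v 3.867 1.628 2.028
v 3.732 1.369 1.919
v 3.67 1.064 1.917
v 3.693 0.772 2.024
v 3.798 0.552 2.218
v 3.963 0.446 2.46
v 4.156 0.477 2.703
v 4.338 0.637 2.898
v -2.933 -0.471 -0.573
v -2.326 -0.097 0.225
v -3.307 -1.329 0.113
v -2.773 0.146 0.287
v -3.256 0.248 0.151
v -3.665 0.185 -0.151
v -3.907 -0.028 -0.549
v -3.925 -0.342 -0.952
v -3.716 -0.687 -1.269
v -3.328 -0.981 -1.426
v -2.849 -1.159 -1.388
v -2.39 -1.179 -1.163
v -2.055 -1.037 -0.803
v -1.921 -0.765 -0.39
v -2.019 -0.426 -0.019
v 2.058 0.624 1.728
v 2.609 1.711 2.353
v 0.494 1.645 1.33
v 1.044 2.732 1.955
v 2.656 1.048 0.465
v 3.206 2.135 1.09
v 1.091 2.069 0.067
v 1.642 3.156 0.692
v 2.337 -1.187 0.994
v 4.166 -0.553 1.953
v 2.177 -0.147 0.611
v 4.006 0.487 1.569
v 2.834 -1.407 0.191
v 4.663 -0.773 1.149
v 2.674 -0.367 -0.193
v 4.503 0.267 0.766
v 1.814 -3.921 0.143
v 2.912 -4.181 1.914
v 2.031 -2.914 0.157
v 3.128 -3.174 1.928
v 3.492 -4.266 -0.948
v 4.589 -4.526 0.823
v 3.708 -3.259 -0.934
v 4.806 -3.519 0.837
f 2 1 4
f 2 4 3
f 4 1 5
f 4 5 3
f 5 1 6
f 5 6 3
f 6 1 7
f 6 7 3
f 7 1 8
f 7 8 3
f 8 1 9
f 8 9 3
f 9 1 10
f 9 10 3
f 10 1 11
f 10 11 3
f 11 1 12
f 11 12 3
f 12 1 13
f 12 13 3
f 13 1 14
f 13 14 3
f 14 1 15
f 14 15 3
f 15 1 16
f 15 16 3
f 16 1 2
f 16 2 3
f 18 17 20
f 18 20 19
f 20 17 21
f 20 21 19
f 21 17 22
f 21 22 19
f 22 17 23
f 22 23 19
f 23 17 24
f 23 24 19
f 24 17 25
f 24 25 19
f 25 17 26
f 25 26 19
f 26 17 27
f 26 27 19
f 27 17 28
f 27 28 19
f 28 17 29
f 28 29 19
f 29 17 30
f 29 30 19
f 30 17 31
f 30 31 19
f 31 17 18
f 31 18 19
f 33 35 32
f 36 33 32
f 32 35 34
f 34 36 32
f 33 39 35
f 37 33 36
f 37 39 33
f 35 39 34
f 38 36 34
f 34 39 38
f 38 37 36
f 39 37 38
f 41 43 40
f 44 41 40
f 40 43 42
f 42 44 40
f 41 47 43
f 45 41 44
f 45 47 41
f 43 47 42
f 46 44 42
f 42 47 46
f 46 45 44
f 47 45 46
f 49 51 48
f 52 49 48
f 48 51 50
f 50 52 48
f 49 55 51
f 53 49 52
f 53 55 49
f 51 55 50
f 54 52 50
f 50 55 54
f 54 53 52
f 55 53 54



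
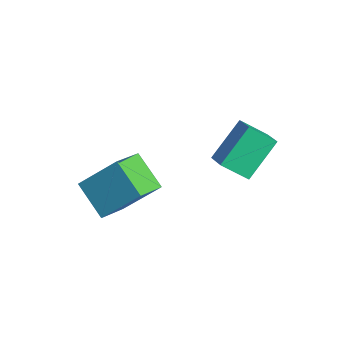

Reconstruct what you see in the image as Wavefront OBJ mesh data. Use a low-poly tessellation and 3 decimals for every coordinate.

v 1.3 2.414 1.426
v 0.736 1.555 2.271
v 0.94 3.822 2.619
v 0.376 2.963 3.463
v 2.124 2.277 1.837
v 1.56 1.418 2.681
v 1.764 3.685 3.029
v 1.2 2.826 3.874
v -2.311 -2.288 -0.094
v -1.581 -1.042 1.318
v -2.932 -1.038 -0.876
v -2.201 0.208 0.536
v -0.879 -2.128 -0.976
v -0.148 -0.882 0.436
v -1.499 -0.878 -1.758
v -0.769 0.368 -0.346
f 2 4 1
f 5 2 1
f 1 4 3
f 3 5 1
f 2 8 4
f 6 2 5
f 6 8 2
f 4 8 3
f 7 5 3
f 3 8 7
f 7 6 5
f 8 6 7
f 10 12 9
f 13 10 9
f 9 12 11
f 11 13 9
f 10 16 12
f 14 10 13
f 14 16 10
f 12 16 11
f 15 13 11
f 11 16 15
f 15 14 13
f 16 14 15



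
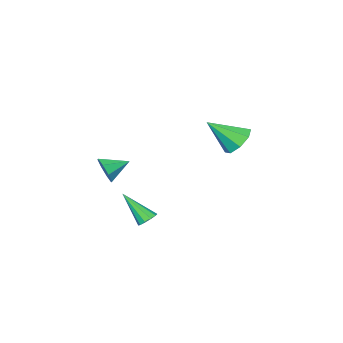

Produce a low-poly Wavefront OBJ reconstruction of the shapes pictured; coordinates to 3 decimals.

v -3.073 1.301 -0.795
v -2.292 1.572 -1.262
v -1.967 0.299 0.475
v -2.476 2.037 -0.735
v -3.011 2.071 -0.243
v -3.582 1.654 -0.075
v -3.855 1.029 -0.328
v -3.67 0.564 -0.856
v -3.136 0.53 -1.348
v -2.565 0.947 -1.516
v 3.613 -0.721 -1.171
v 4.012 -0.404 -0.554
v 2.547 -0.199 -0.749
v 4.001 -0.033 -1.041
v 3.763 -0.065 -1.604
v 3.437 -0.481 -1.913
v 3.215 -1.037 -1.788
v 3.226 -1.408 -1.301
v 3.464 -1.377 -0.738
v 3.79 -0.961 -0.428
v 3.08 1.583 -3.71
v 3.605 1.654 -3.814
v 3.52 0.377 -2.31
v 3.513 1.882 -3.589
v 3.255 1.996 -3.41
v 2.931 1.952 -3.345
v 2.663 1.768 -3.42
v 2.555 1.512 -3.606
v 2.647 1.284 -3.832
v 2.904 1.17 -4.011
v 3.229 1.214 -4.075
v 3.497 1.399 -4
f 2 1 4
f 2 4 3
f 4 1 5
f 4 5 3
f 5 1 6
f 5 6 3
f 6 1 7
f 6 7 3
f 7 1 8
f 7 8 3
f 8 1 9
f 8 9 3
f 9 1 10
f 9 10 3
f 10 1 2
f 10 2 3
f 12 11 14
f 12 14 13
f 14 11 15
f 14 15 13
f 15 11 16
f 15 16 13
f 16 11 17
f 16 17 13
f 17 11 18
f 17 18 13
f 18 11 19
f 18 19 13
f 19 11 20
f 19 20 13
f 20 11 12
f 20 12 13
f 22 21 24
f 22 24 23
f 24 21 25
f 24 25 23
f 25 21 26
f 25 26 23
f 26 21 27
f 26 27 23
f 27 21 28
f 27 28 23
f 28 21 29
f 28 29 23
f 29 21 30
f 29 30 23
f 30 21 31
f 30 31 23
f 31 21 32
f 31 32 23
f 32 21 22
f 32 22 23



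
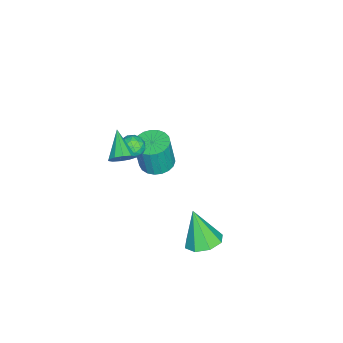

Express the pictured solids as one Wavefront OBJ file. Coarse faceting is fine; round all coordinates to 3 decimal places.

v 1.521 1.156 -4.18
v 2.305 1.729 -3.809
v 1.099 0.424 -2.16
v 1.614 2.124 -3.81
v 0.868 1.951 -4.028
v 0.504 1.313 -4.335
v 0.736 0.583 -4.552
v 1.428 0.188 -4.55
v 2.174 0.361 -4.332
v 2.537 0.999 -4.025
v 2.752 -2.711 3.096
v 3.066 -2.528 3.694
v 1.468 -3.409 3.984
v 2.807 -2.203 3.574
v 2.527 -2.072 3.272
v 2.332 -2.185 2.902
v 2.298 -2.499 2.606
v 2.437 -2.894 2.498
v 2.697 -3.219 2.617
v 2.977 -3.35 2.919
v 3.171 -3.237 3.289
v 3.206 -2.923 3.585
v -2.922 -2.829 -3.228
v -2.402 -2.01 -3.203
v -2.178 -2.213 -1.246
v -2.698 -3.031 -1.272
v -2.777 -1.873 -3.146
v -2.553 -2.076 -1.189
v -3.177 -1.901 -3.103
v -2.953 -2.104 -1.146
v -3.533 -2.09 -3.082
v -3.309 -2.292 -1.125
v -3.784 -2.406 -3.086
v -3.559 -2.609 -1.129
v -3.885 -2.796 -3.115
v -3.661 -2.998 -1.158
v -3.82 -3.191 -3.163
v -3.595 -3.393 -1.206
v -3.599 -3.523 -3.223
v -3.375 -3.726 -1.266
v -3.262 -3.736 -3.283
v -3.038 -3.938 -1.327
v -2.866 -3.791 -3.335
v -2.641 -3.994 -1.378
v -2.479 -3.68 -3.367
v -2.255 -3.883 -1.411
v -2.169 -3.422 -3.376
v -1.945 -3.625 -1.419
v -1.99 -3.062 -3.359
v -1.765 -3.264 -1.403
v -1.971 -2.661 -3.32
v -1.747 -2.863 -1.363
v -2.117 -2.289 -3.265
v -1.893 -2.491 -1.308
v -0.208 -2.684 1.389
v 0.448 -2.427 1.214
v 0.292 -3.633 1.866
v 0.948 -3.376 1.691
v 0.555 -3.047 2.205
v 0.246 -2.461 1.91
v 0.494 -3.599 1.17
v 0.185 -3.013 0.875
v 0.882 -2.992 1.079
v 0.919 -2.651 1.718
v -0.179 -3.409 1.362
v -0.142 -3.068 2.001
v 0.076 -2.472 1.26
v 0.664 -3.588 1.82
v 0.433 -3.395 2.122
v 0.818 -3.244 2.019
v -0.043 -2.492 1.669
v 0.343 -2.341 1.566
v 0.405 -2.706 2.148
v 0.397 -3.719 1.514
v 0.783 -3.568 1.411
v -0.078 -2.816 1.061
v 0.307 -2.665 0.958
v 0.335 -3.354 0.932
v 0.716 -2.653 1.077
v 1.01 -3.211 1.357
v 0.744 -3.342 1.051
v 0.562 -2.998 0.878
v 0.738 -2.453 1.453
v 1.032 -3.011 1.733
v 0.801 -2.818 2.035
v 0.619 -2.473 1.862
v 0.993 -2.785 1.373
v -0.292 -3.049 1.347
v 0.002 -3.607 1.627
v 0.121 -3.587 1.218
v -0.061 -3.242 1.045
v -0.27 -2.849 1.723
v 0.024 -3.407 2.003
v 0.178 -3.062 2.202
v -0.004 -2.718 2.029
v -0.253 -3.275 1.707
f 2 1 4
f 2 4 3
f 4 1 5
f 4 5 3
f 5 1 6
f 5 6 3
f 6 1 7
f 6 7 3
f 7 1 8
f 7 8 3
f 8 1 9
f 8 9 3
f 9 1 10
f 9 10 3
f 10 1 2
f 10 2 3
f 12 11 14
f 12 14 13
f 14 11 15
f 14 15 13
f 15 11 16
f 15 16 13
f 16 11 17
f 16 17 13
f 17 11 18
f 17 18 13
f 18 11 19
f 18 19 13
f 19 11 20
f 19 20 13
f 20 11 21
f 20 21 13
f 21 11 22
f 21 22 13
f 22 11 12
f 22 12 13
f 24 23 27
f 24 27 25
f 25 27 28
f 25 28 26
f 27 23 29
f 27 29 28
f 28 29 30
f 28 30 26
f 29 23 31
f 29 31 30
f 30 31 32
f 30 32 26
f 31 23 33
f 31 33 32
f 32 33 34
f 32 34 26
f 33 23 35
f 33 35 34
f 34 35 36
f 34 36 26
f 35 23 37
f 35 37 36
f 36 37 38
f 36 38 26
f 37 23 39
f 37 39 38
f 38 39 40
f 38 40 26
f 39 23 41
f 39 41 40
f 40 41 42
f 40 42 26
f 41 23 43
f 41 43 42
f 42 43 44
f 42 44 26
f 43 23 45
f 43 45 44
f 44 45 46
f 44 46 26
f 45 23 47
f 45 47 46
f 46 47 48
f 46 48 26
f 47 23 49
f 47 49 48
f 48 49 50
f 48 50 26
f 49 23 51
f 49 51 50
f 50 51 52
f 50 52 26
f 51 23 53
f 51 53 52
f 52 53 54
f 52 54 26
f 53 23 24
f 53 24 54
f 54 24 25
f 54 25 26
f 55 92 71
f 92 66 95
f 71 95 60
f 92 95 71
f 55 71 67
f 71 60 72
f 67 72 56
f 71 72 67
f 55 67 76
f 67 56 77
f 76 77 62
f 67 77 76
f 55 76 88
f 76 62 91
f 88 91 65
f 76 91 88
f 55 88 92
f 88 65 96
f 92 96 66
f 88 96 92
f 56 72 83
f 72 60 86
f 83 86 64
f 72 86 83
f 60 95 73
f 95 66 94
f 73 94 59
f 95 94 73
f 66 96 93
f 96 65 89
f 93 89 57
f 96 89 93
f 65 91 90
f 91 62 78
f 90 78 61
f 91 78 90
f 62 77 82
f 77 56 79
f 82 79 63
f 77 79 82
f 58 84 70
f 84 64 85
f 70 85 59
f 84 85 70
f 58 70 68
f 70 59 69
f 68 69 57
f 70 69 68
f 58 68 75
f 68 57 74
f 75 74 61
f 68 74 75
f 58 75 80
f 75 61 81
f 80 81 63
f 75 81 80
f 58 80 84
f 80 63 87
f 84 87 64
f 80 87 84
f 59 85 73
f 85 64 86
f 73 86 60
f 85 86 73
f 57 69 93
f 69 59 94
f 93 94 66
f 69 94 93
f 61 74 90
f 74 57 89
f 90 89 65
f 74 89 90
f 63 81 82
f 81 61 78
f 82 78 62
f 81 78 82
f 64 87 83
f 87 63 79
f 83 79 56
f 87 79 83



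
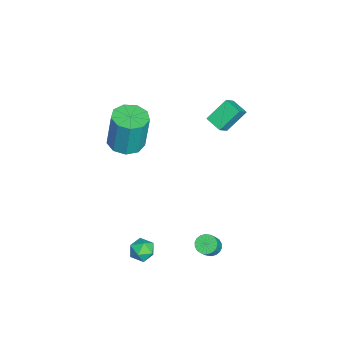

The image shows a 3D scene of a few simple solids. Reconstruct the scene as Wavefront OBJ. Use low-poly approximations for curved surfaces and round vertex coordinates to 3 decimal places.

v -3.457 4.048 1.667
v -2.82 3.721 2.351
v -2.866 4.678 1.417
v -2.228 4.352 2.101
v -2.912 3.168 0.739
v -2.274 2.842 1.423
v -2.32 3.799 0.489
v -1.683 3.472 1.173
v 3.18 0.687 -3.433
v 3.709 0.29 -3.414
v 2.691 0.07 -2.706
v 3.22 -0.327 -2.687
v 3.258 0.287 -2.442
v 3.561 0.668 -2.891
v 2.839 -0.308 -3.229
v 3.142 0.073 -3.678
v 3.499 -0.326 -3.288
v 3.758 0.042 -2.801
v 2.642 0.318 -3.319
v 2.901 0.686 -2.832
v 0.083 -0.707 1.872
v 0.714 -0.1 1.783
v 0.768 0.134 3.759
v 0.137 -0.473 3.848
v 0.173 0.162 1.767
v 0.226 0.396 3.743
v -0.411 0.018 1.8
v -0.357 0.251 3.776
v -0.763 -0.466 1.867
v -0.71 -0.232 3.842
v -0.719 -1.062 1.936
v -0.666 -0.829 3.911
v -0.3 -1.492 1.975
v -0.247 -1.259 3.951
v 0.299 -1.555 1.967
v 0.352 -1.321 3.942
v 0.797 -1.221 1.914
v 0.85 -0.987 3.889
v 0.961 -0.646 1.841
v 1.014 -0.413 3.817
v 2.555 3.257 -3.331
v 2.931 3.073 -3.639
v 3.622 2.879 -2.677
v 3.245 3.063 -2.369
v 2.979 3.299 -3.628
v 3.67 3.106 -2.666
v 2.943 3.517 -3.558
v 3.634 3.323 -2.596
v 2.83 3.683 -3.443
v 3.521 3.49 -2.482
v 2.663 3.765 -3.307
v 3.354 3.571 -2.345
v 2.474 3.746 -3.174
v 3.165 3.553 -2.213
v 2.3 3.63 -3.073
v 2.991 3.437 -2.112
v 2.178 3.441 -3.023
v 2.869 3.247 -2.061
v 2.13 3.214 -3.034
v 2.821 3.021 -2.072
v 2.166 2.997 -3.104
v 2.857 2.803 -2.142
v 2.279 2.83 -3.218
v 2.97 2.637 -2.257
v 2.446 2.749 -3.355
v 3.137 2.555 -2.393
v 2.635 2.767 -3.487
v 3.326 2.574 -2.526
v 2.809 2.883 -3.588
v 3.5 2.69 -2.627
f 2 4 1
f 5 2 1
f 1 4 3
f 3 5 1
f 2 8 4
f 6 2 5
f 6 8 2
f 4 8 3
f 7 5 3
f 3 8 7
f 7 6 5
f 8 6 7
f 9 20 14
f 9 14 10
f 9 10 16
f 9 16 19
f 9 19 20
f 10 14 18
f 14 20 13
f 20 19 11
f 19 16 15
f 16 10 17
f 12 18 13
f 12 13 11
f 12 11 15
f 12 15 17
f 12 17 18
f 13 18 14
f 11 13 20
f 15 11 19
f 17 15 16
f 18 17 10
f 22 21 25
f 22 25 23
f 23 25 26
f 23 26 24
f 25 21 27
f 25 27 26
f 26 27 28
f 26 28 24
f 27 21 29
f 27 29 28
f 28 29 30
f 28 30 24
f 29 21 31
f 29 31 30
f 30 31 32
f 30 32 24
f 31 21 33
f 31 33 32
f 32 33 34
f 32 34 24
f 33 21 35
f 33 35 34
f 34 35 36
f 34 36 24
f 35 21 37
f 35 37 36
f 36 37 38
f 36 38 24
f 37 21 39
f 37 39 38
f 38 39 40
f 38 40 24
f 39 21 22
f 39 22 40
f 40 22 23
f 40 23 24
f 42 41 45
f 42 45 43
f 43 45 46
f 43 46 44
f 45 41 47
f 45 47 46
f 46 47 48
f 46 48 44
f 47 41 49
f 47 49 48
f 48 49 50
f 48 50 44
f 49 41 51
f 49 51 50
f 50 51 52
f 50 52 44
f 51 41 53
f 51 53 52
f 52 53 54
f 52 54 44
f 53 41 55
f 53 55 54
f 54 55 56
f 54 56 44
f 55 41 57
f 55 57 56
f 56 57 58
f 56 58 44
f 57 41 59
f 57 59 58
f 58 59 60
f 58 60 44
f 59 41 61
f 59 61 60
f 60 61 62
f 60 62 44
f 61 41 63
f 61 63 62
f 62 63 64
f 62 64 44
f 63 41 65
f 63 65 64
f 64 65 66
f 64 66 44
f 65 41 67
f 65 67 66
f 66 67 68
f 66 68 44
f 67 41 69
f 67 69 68
f 68 69 70
f 68 70 44
f 69 41 42
f 69 42 70
f 70 42 43
f 70 43 44

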